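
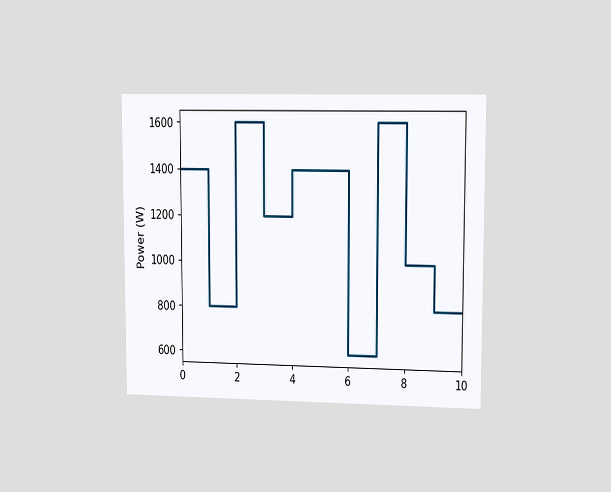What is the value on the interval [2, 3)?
1600W

The chart is viewed slightly from the right. On [2, 3) the step sits at 1600W.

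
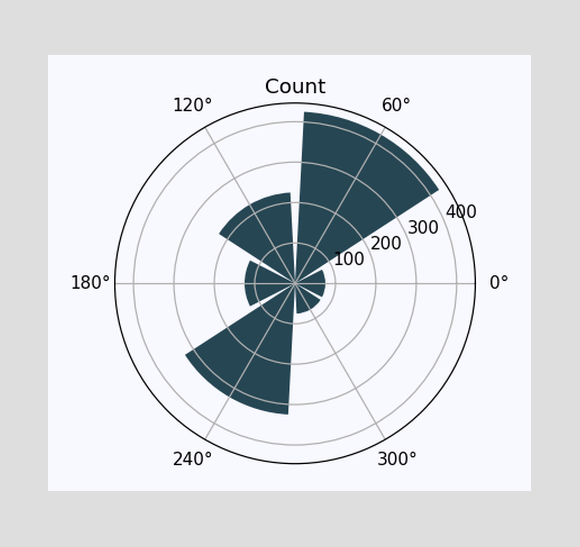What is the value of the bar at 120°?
The bar at 120° reaches 225 on the radial axis.

225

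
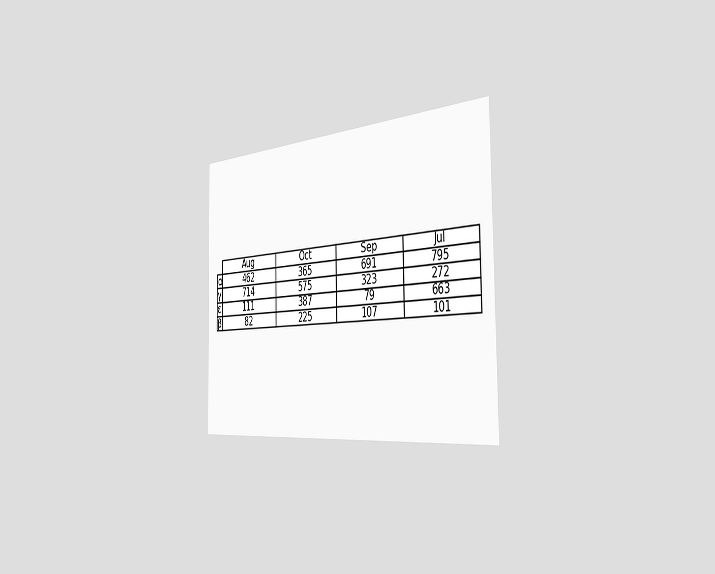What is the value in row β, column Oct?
The chart is viewed slightly from the right. The (β, Oct) cell reads 225.

225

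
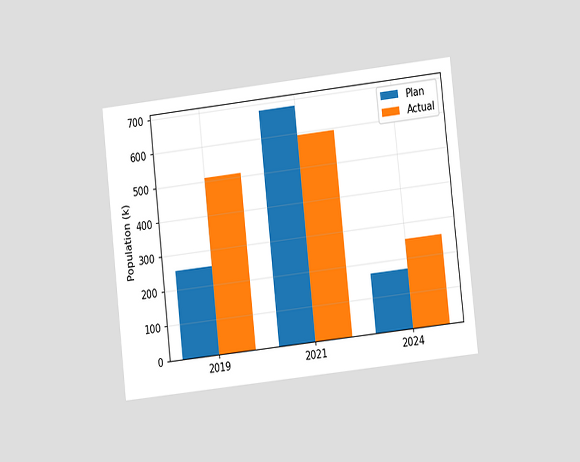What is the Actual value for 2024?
The chart is tilted about 6° counter-clockwise and viewed at a slight angle. The Actual bar at 2024 reaches 255k on the y-axis.

255k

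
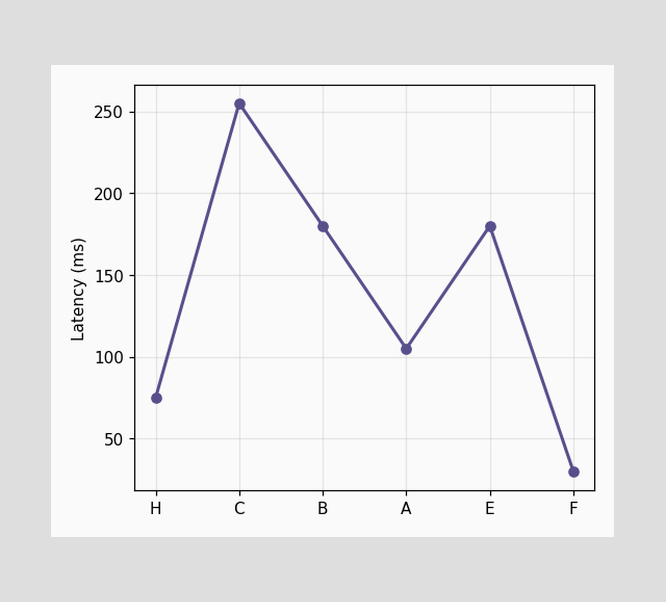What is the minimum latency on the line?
30ms

The lowest point is at F, and reading across to the y-axis gives 30ms.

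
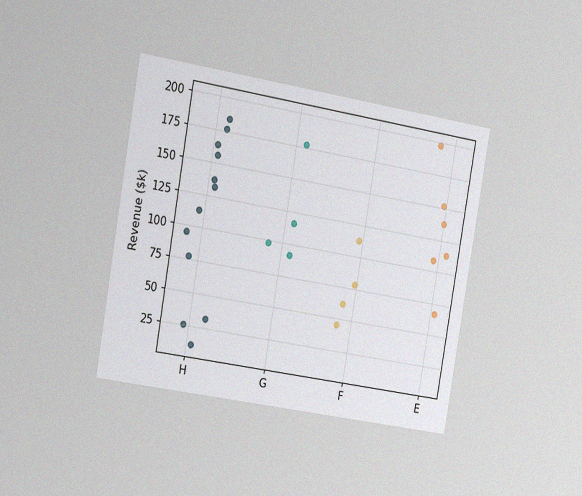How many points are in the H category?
The chart is tilted about 10° clockwise and viewed slightly from the left, with some photo noise. Counting the markers in the H column gives 12.

12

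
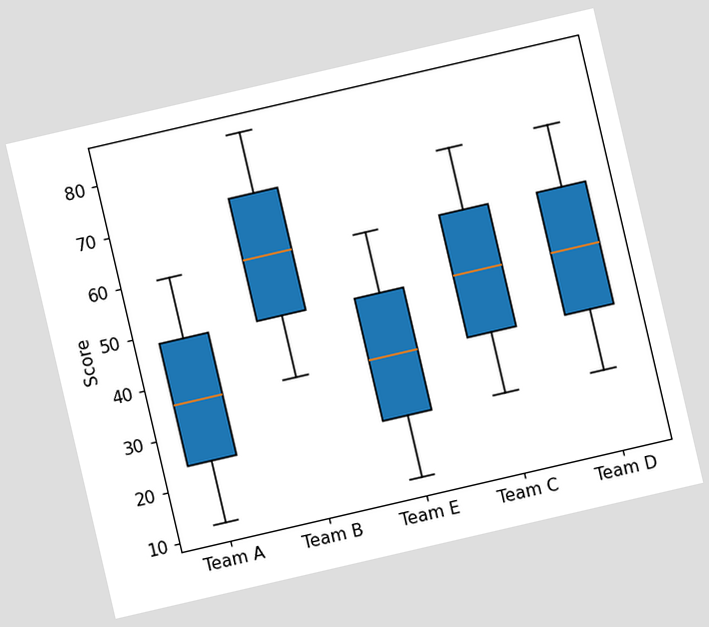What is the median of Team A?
36

The chart is tilted about 13° counter-clockwise. The median line in the Team A box sits at 36.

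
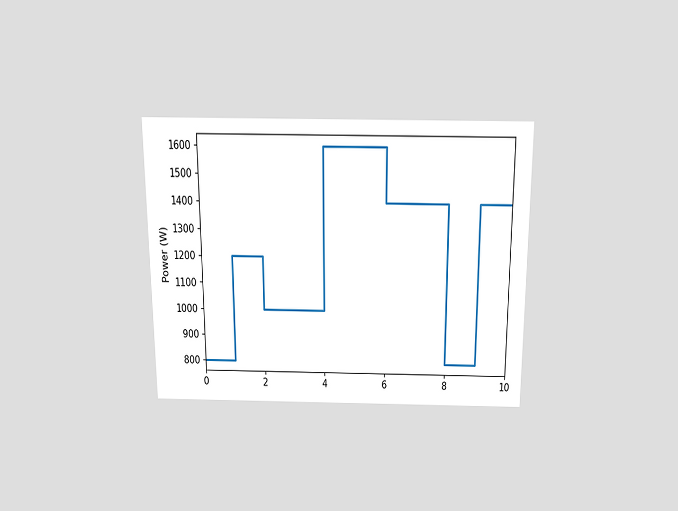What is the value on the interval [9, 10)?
1400W

The chart is viewed slightly from above. On [9, 10) the step sits at 1400W.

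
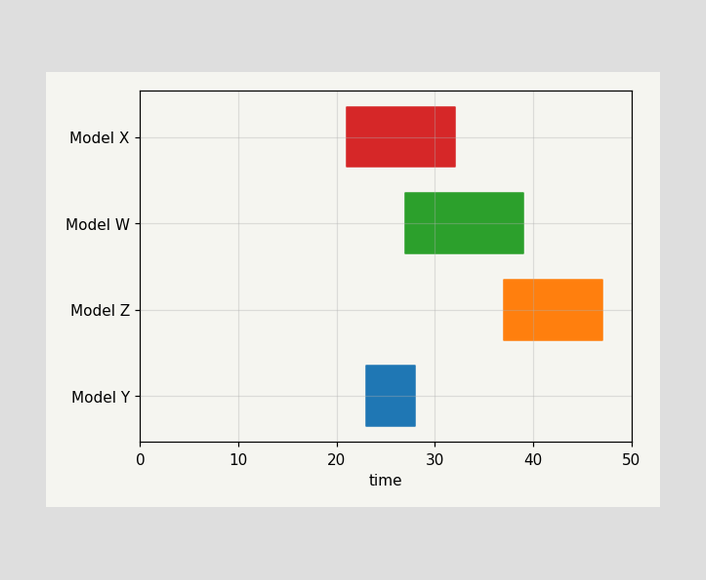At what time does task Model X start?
21

The Model X bar begins at t=21.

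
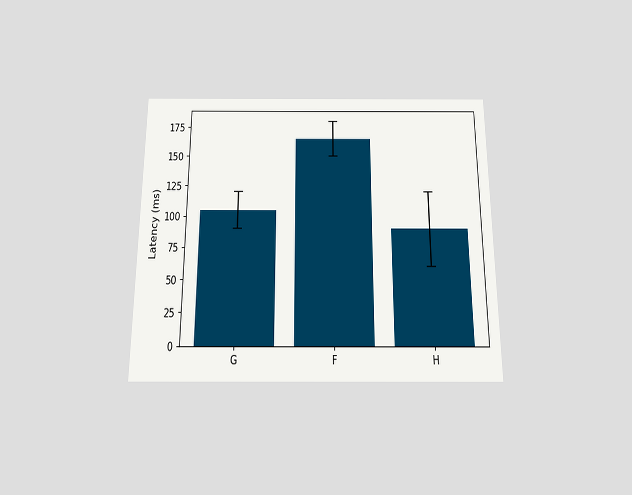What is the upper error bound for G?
120ms

The chart is viewed slightly from below. The G bar's upper whisker reaches 120ms.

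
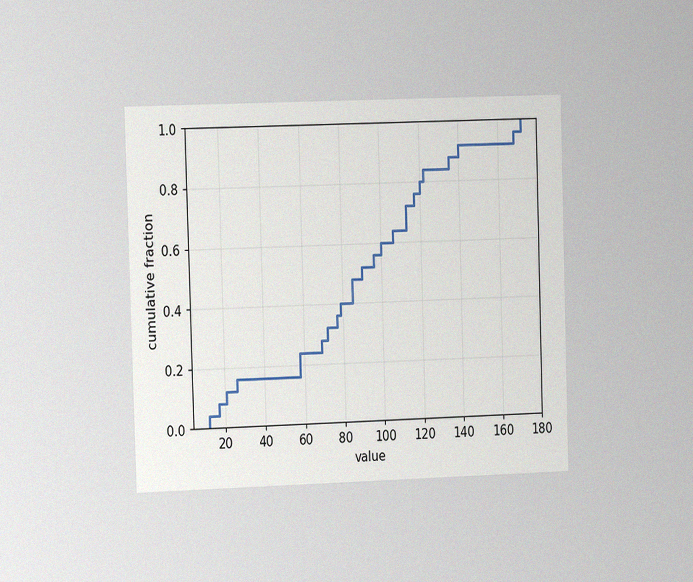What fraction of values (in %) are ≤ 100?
60%

The chart is viewed slightly from the left, with some photo noise. At x=100 the ECDF step is at 60%.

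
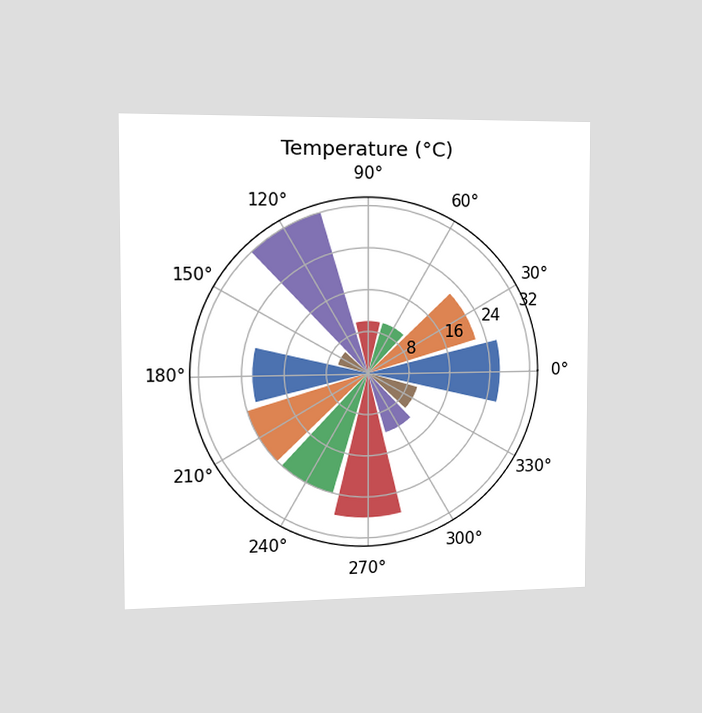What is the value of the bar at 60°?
The chart is viewed slightly from the left. The bar at 60° reaches 10°C on the radial axis.

10°C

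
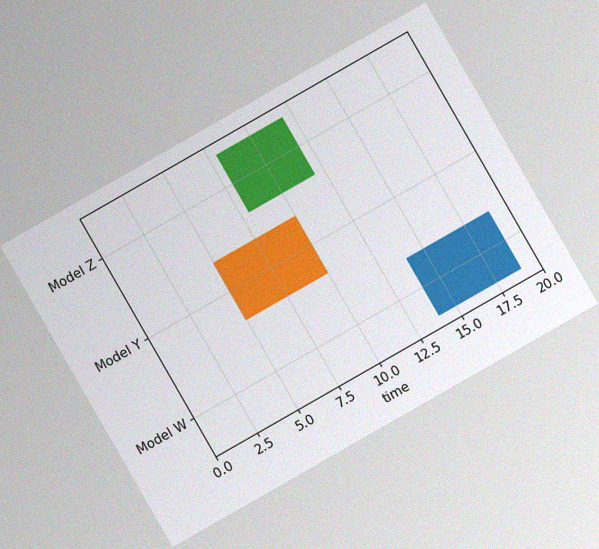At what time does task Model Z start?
The chart is tilted about 30° counter-clockwise, with some photo noise. The Model Z bar begins at t=8.

8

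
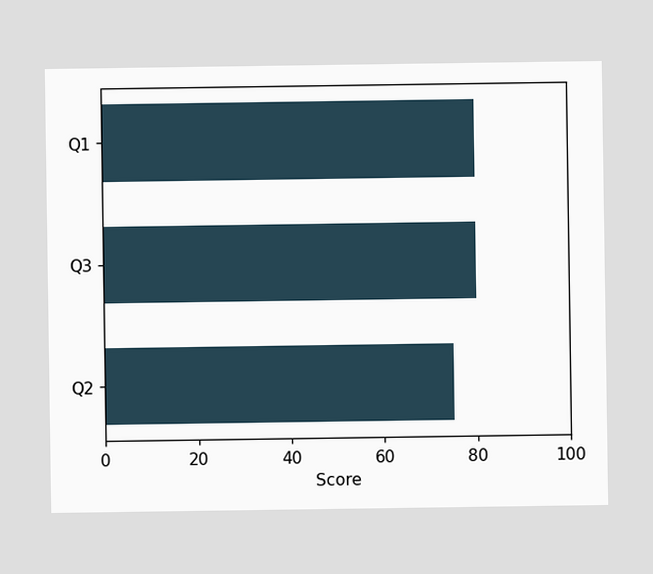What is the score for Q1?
80

Reading along the chart's x-axis, the Q1 bar reaches 80.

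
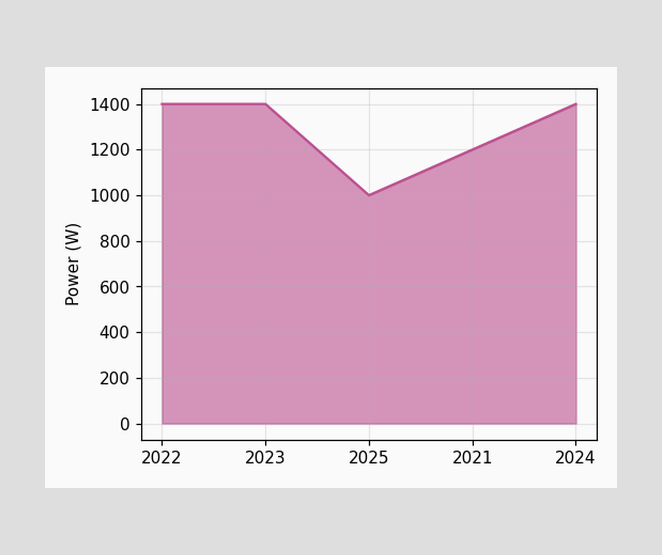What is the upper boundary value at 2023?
1400W

At 2023 the upper boundary is at 1400W.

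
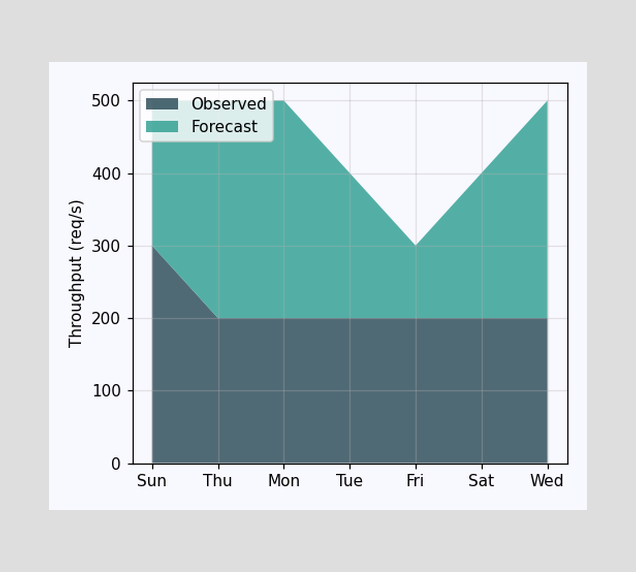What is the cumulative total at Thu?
500req/s

The stacked total at Thu reaches 500req/s.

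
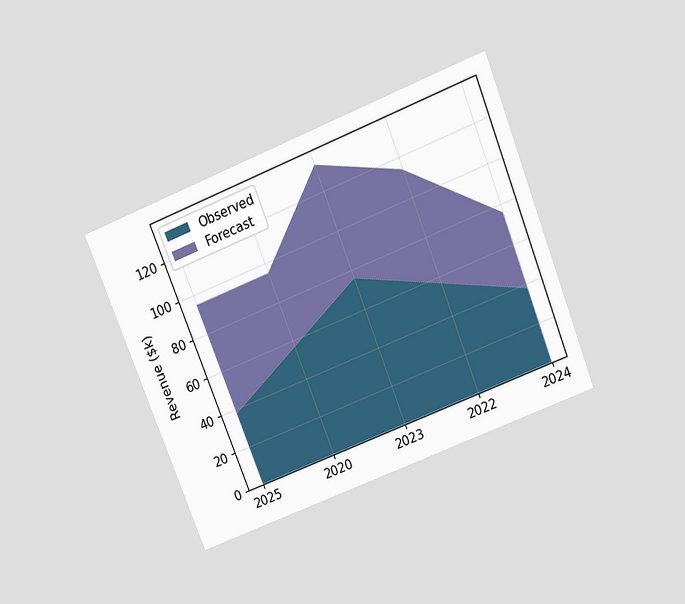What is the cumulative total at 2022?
The chart is tilted about 22° counter-clockwise and viewed slightly from above. The stacked total at 2022 reaches $114k.

$114k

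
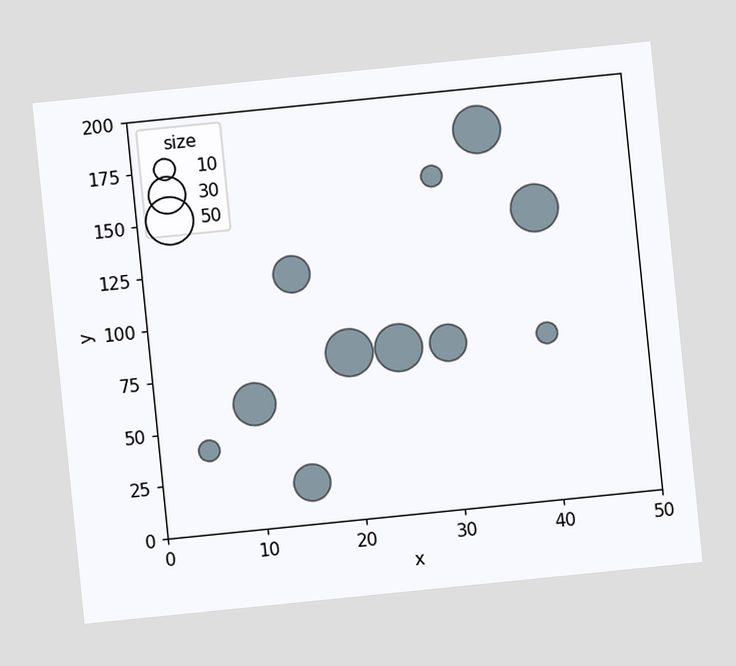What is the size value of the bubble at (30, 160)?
The chart is tilted about 6° counter-clockwise. Matching the bubble at (30, 160) against the size legend gives 10.

10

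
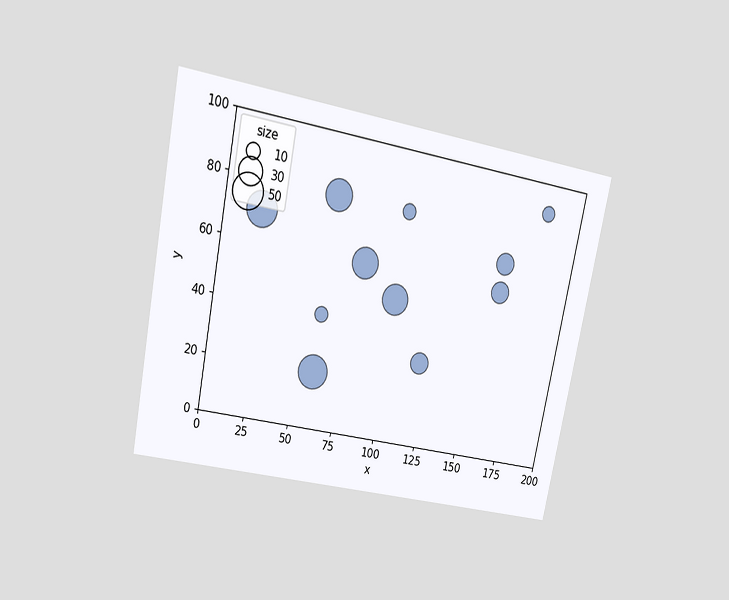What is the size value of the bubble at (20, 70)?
50

The chart is tilted about 11° clockwise and viewed at a slight angle. Matching the bubble at (20, 70) against the size legend gives 50.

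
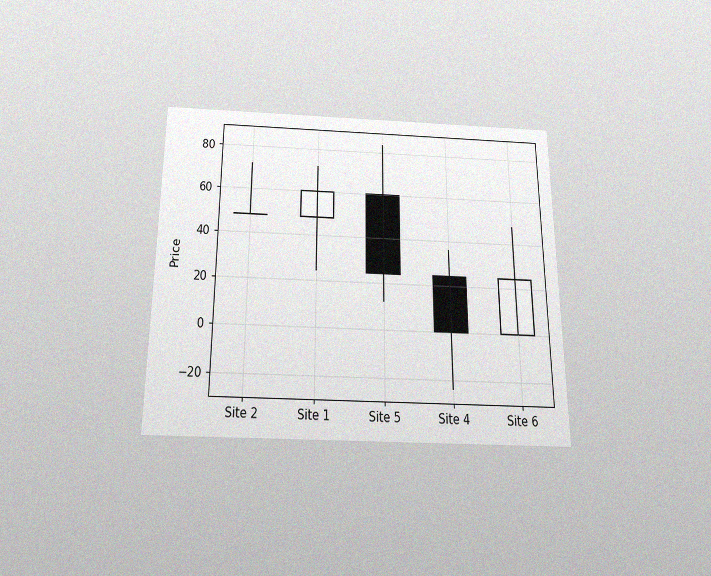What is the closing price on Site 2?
48

The chart is viewed slightly from below, with some photo noise. The Site 2 candle closes at 48.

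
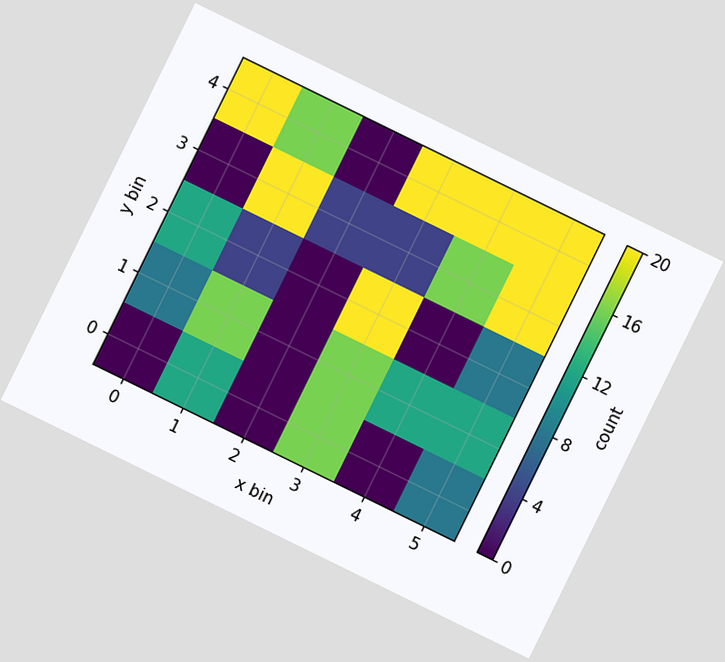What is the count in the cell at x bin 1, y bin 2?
4

The chart is tilted about 26° clockwise. Matching the cell (1, 2) against the colorbar gives 4.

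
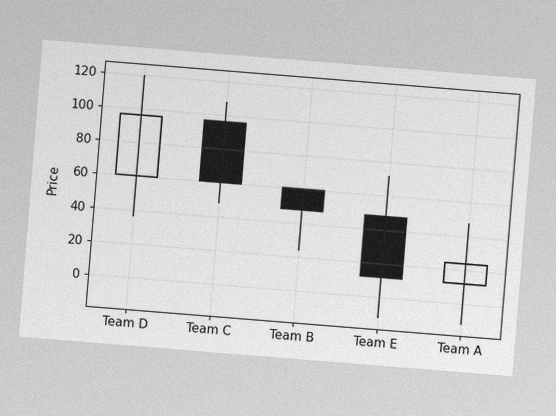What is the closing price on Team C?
60

The chart is tilted about 5° clockwise, with some photo noise. The Team C candle closes at 60.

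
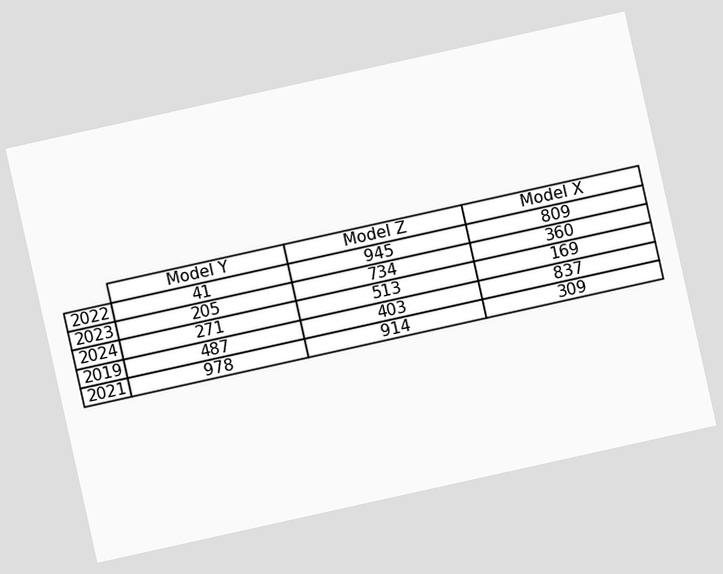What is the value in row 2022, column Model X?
809

The chart is tilted about 13° counter-clockwise. The (2022, Model X) cell reads 809.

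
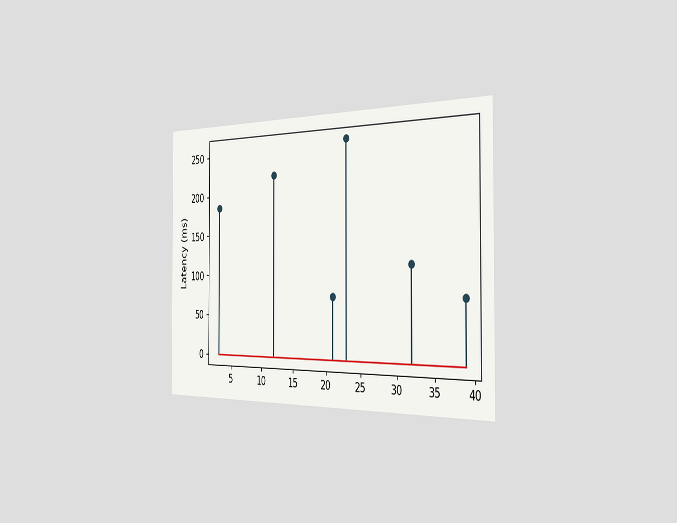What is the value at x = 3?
The chart is viewed slightly from the right. The stem at x=3 reaches 185ms.

185ms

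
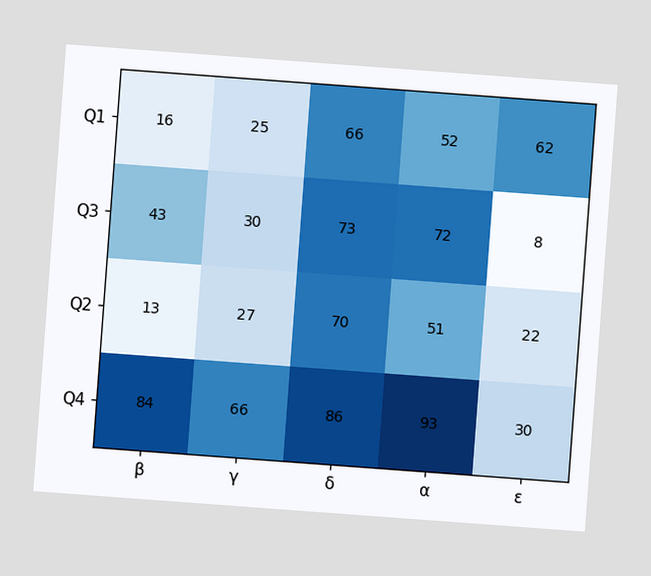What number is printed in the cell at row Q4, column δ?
The chart is tilted about 4° clockwise. The (Q4, δ) cell reads 86.

86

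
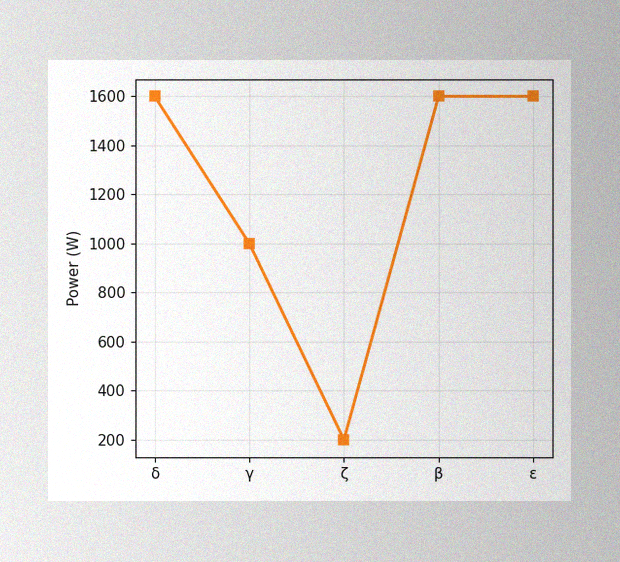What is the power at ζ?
The image has some photo noise and uneven lighting. At ζ, the line is at 200W.

200W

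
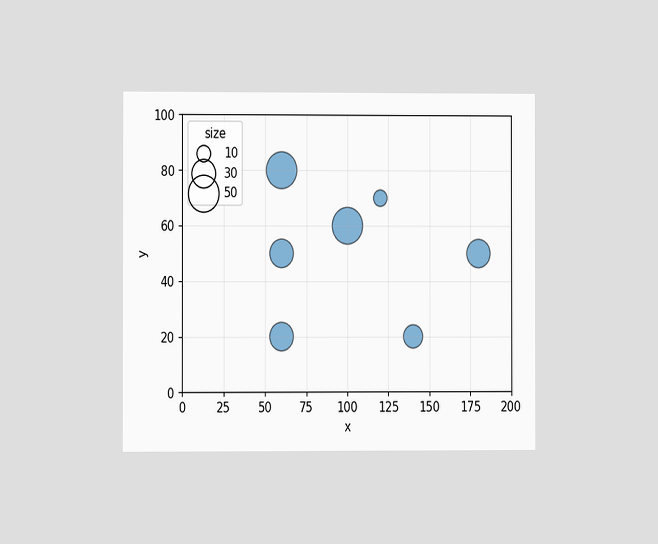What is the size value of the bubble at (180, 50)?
30

The chart is viewed at a slight angle. Matching the bubble at (180, 50) against the size legend gives 30.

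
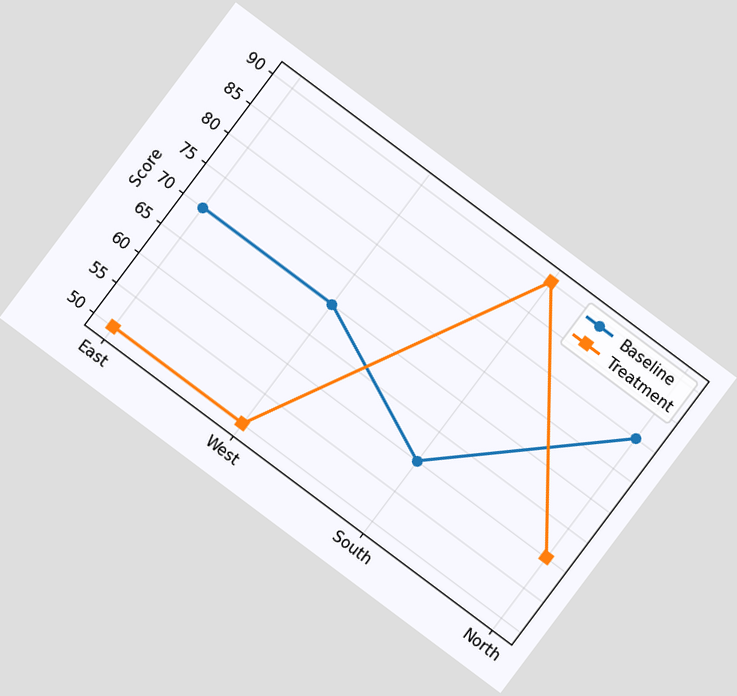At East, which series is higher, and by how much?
Baseline, by 20

The chart is tilted about 37° clockwise. At East, Baseline sits above the other line by 20.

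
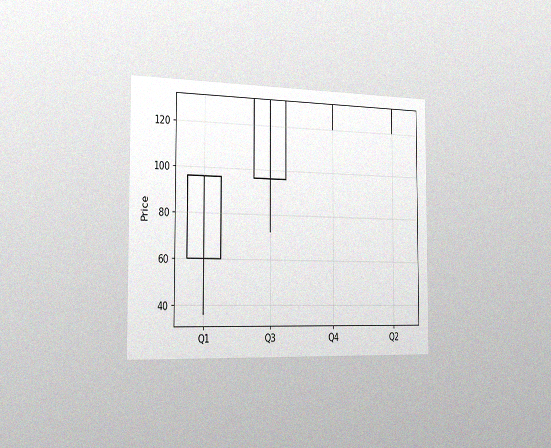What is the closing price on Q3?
132

The chart is viewed slightly from the left, with some photo noise. The Q3 candle closes at 132.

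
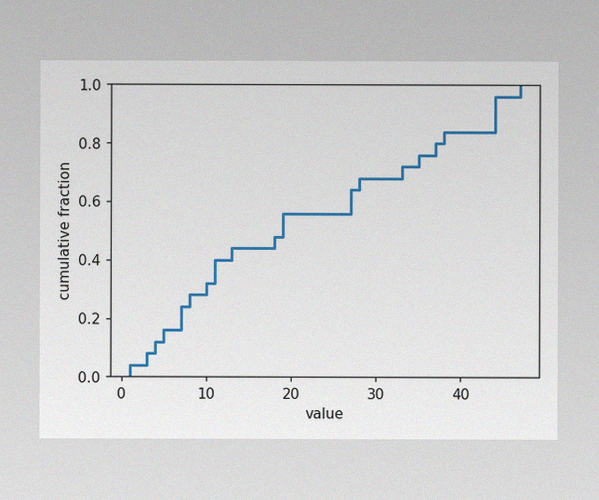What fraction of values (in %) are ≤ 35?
The image has some photo noise and uneven lighting. At x=35 the ECDF step is at 76%.

76%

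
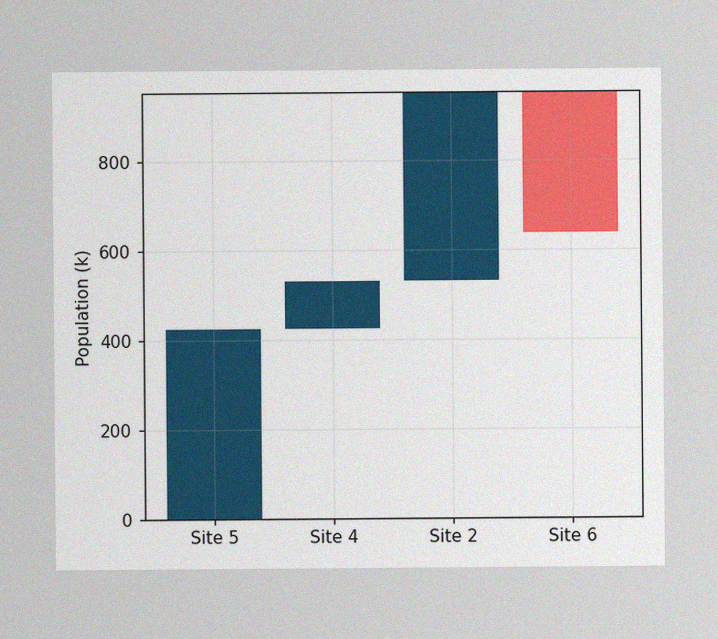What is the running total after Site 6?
636k

The image has some photo noise and uneven lighting. After Site 6 the running total reaches 636k.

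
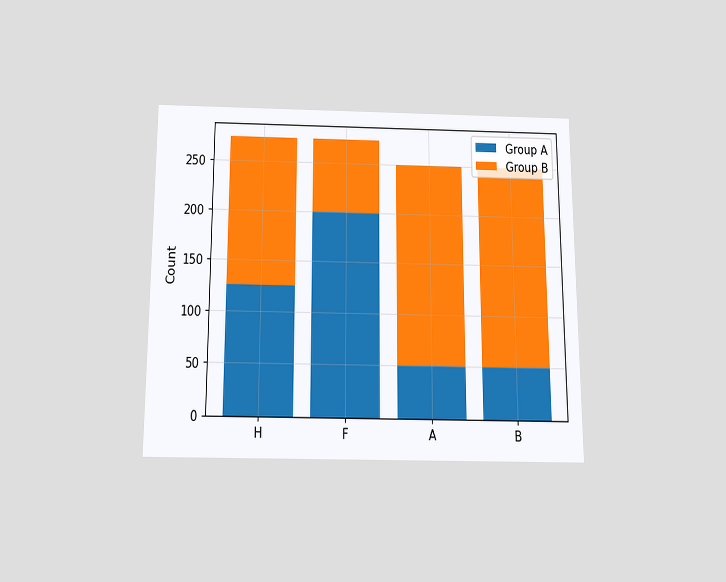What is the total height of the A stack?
The chart is viewed slightly from below. The A stack's top reaches 250 on the y-axis.

250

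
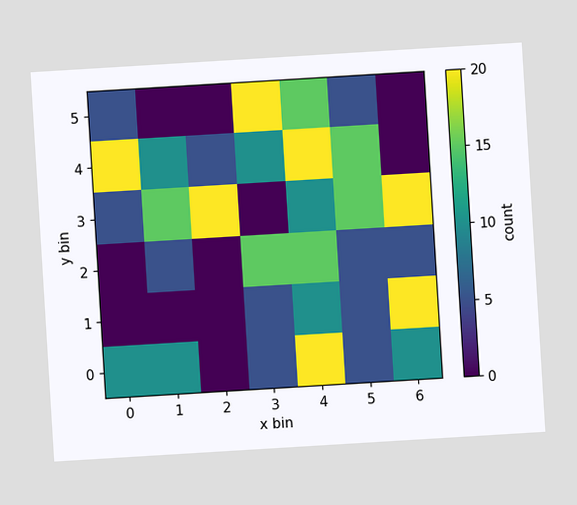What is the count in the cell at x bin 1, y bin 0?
10

The chart is tilted about 3° counter-clockwise. Matching the cell (1, 0) against the colorbar gives 10.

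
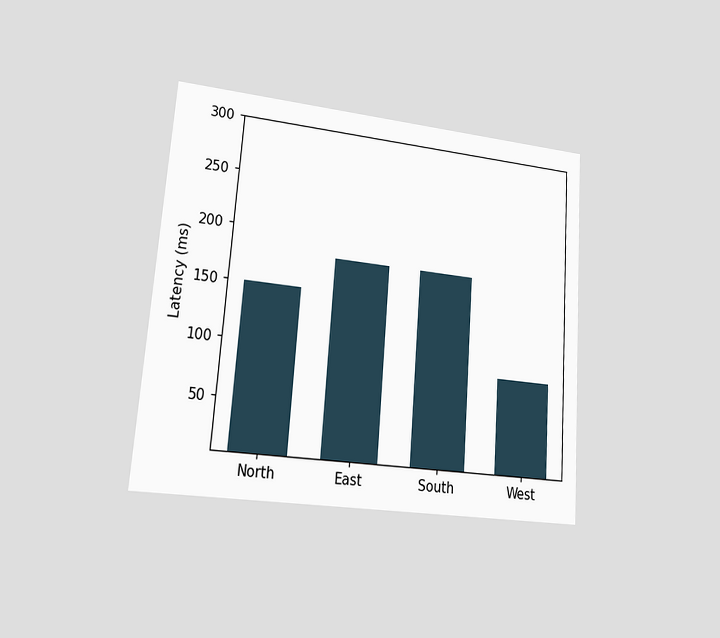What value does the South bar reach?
The chart is tilted about 4° clockwise and viewed at a slight angle. Reading along the chart's y-axis, the South bar reaches 180ms.

180ms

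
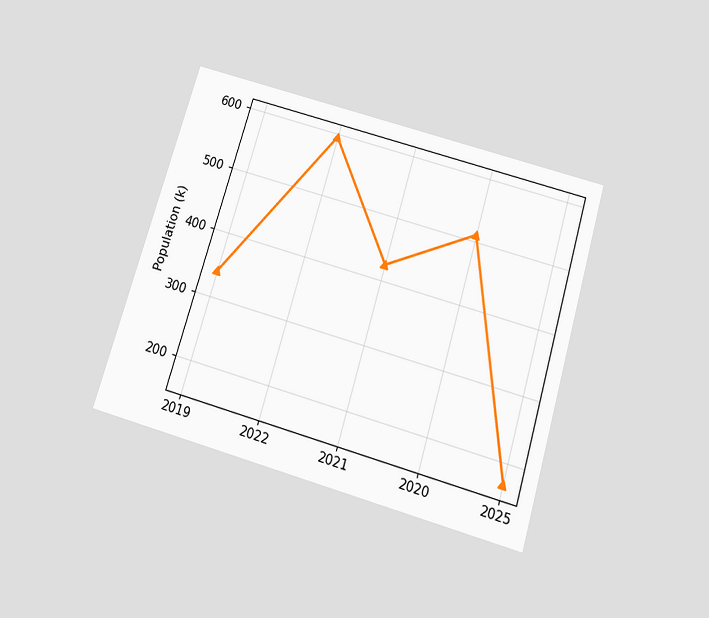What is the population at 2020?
510k

The chart is tilted about 17° clockwise and viewed slightly from below. At 2020, the line is at 510k.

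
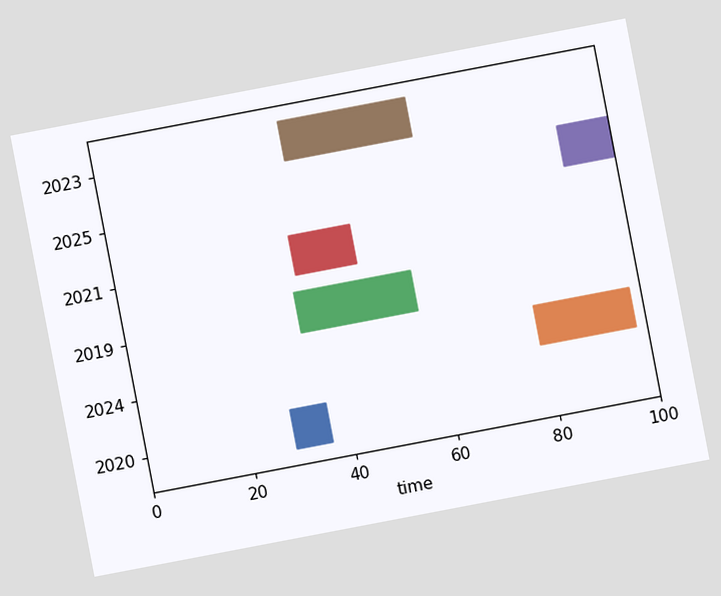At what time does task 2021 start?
The chart is tilted about 11° counter-clockwise. The 2021 bar begins at t=35.

35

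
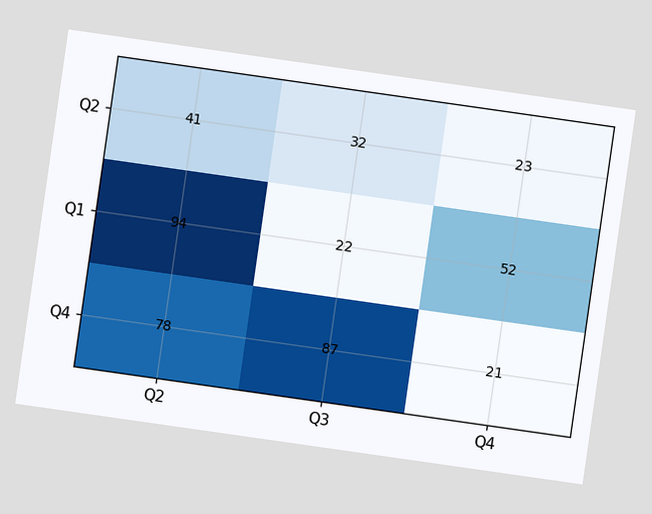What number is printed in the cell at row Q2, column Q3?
The chart is tilted about 8° clockwise. The (Q2, Q3) cell reads 32.

32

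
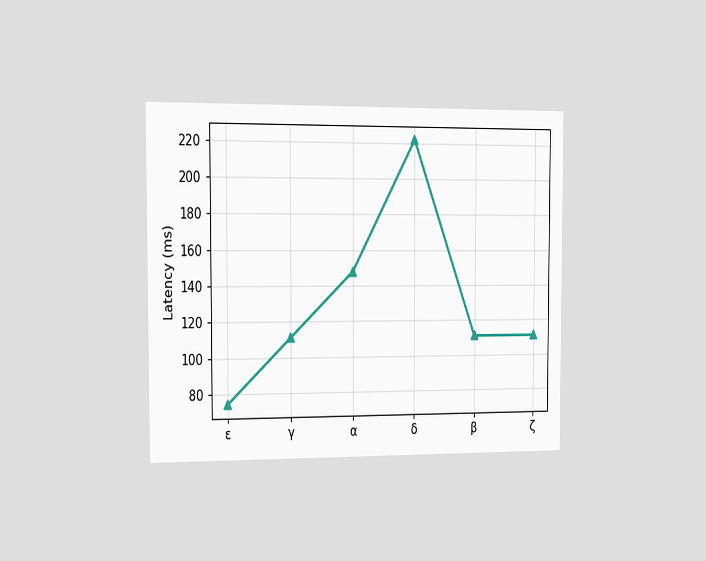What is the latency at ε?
74ms

The chart is viewed slightly from the left. At ε, the line is at 74ms.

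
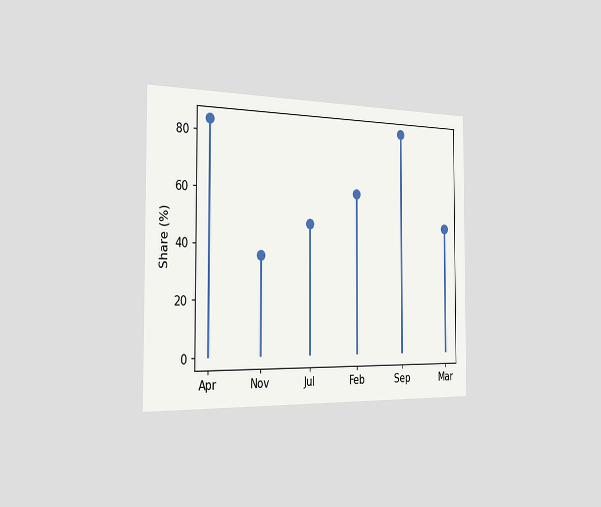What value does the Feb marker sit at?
60%

The chart is viewed slightly from the left. The Feb marker sits at 60%.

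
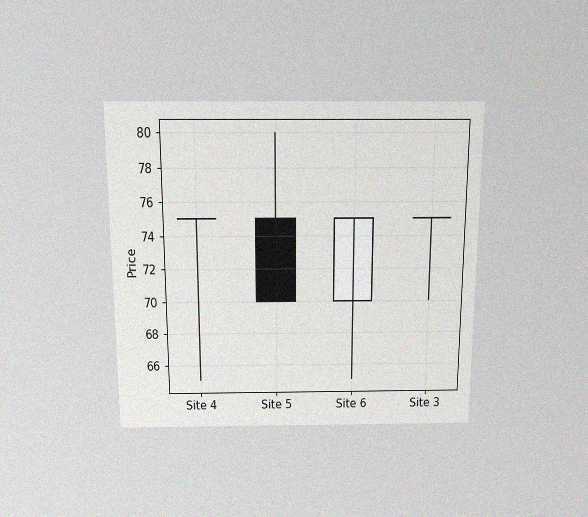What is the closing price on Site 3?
75

The chart is viewed slightly from above, with some photo noise. The Site 3 candle closes at 75.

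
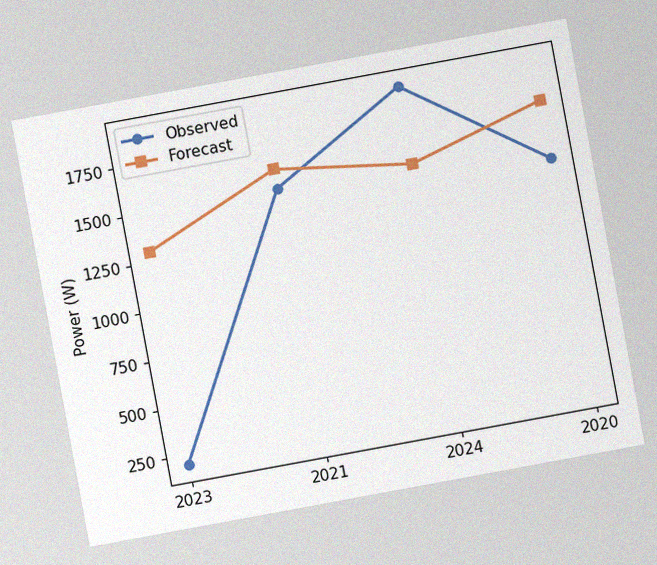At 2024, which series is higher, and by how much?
Observed, by 400W

The chart is tilted about 10° counter-clockwise, with some photo noise. At 2024, Observed sits above the other line by 400W.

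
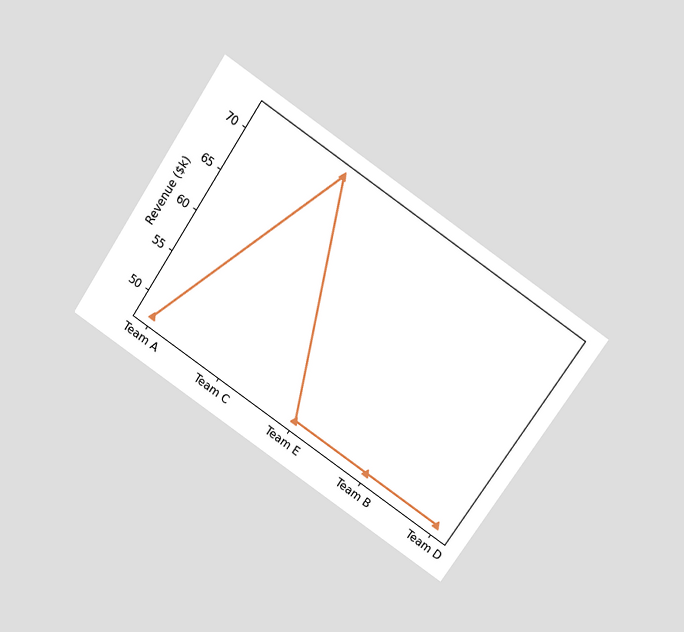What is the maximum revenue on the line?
The chart is tilted about 34° clockwise and viewed slightly from above. The highest point is at Team C, and reading across to the y-axis gives $72k.

$72k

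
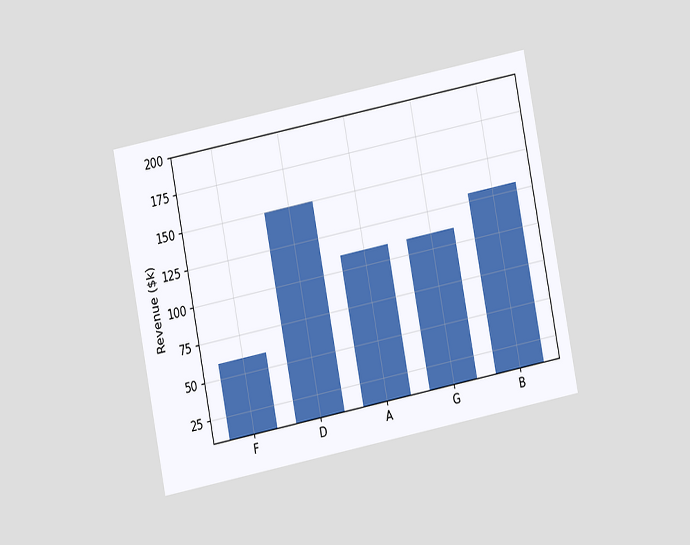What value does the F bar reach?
$60k

The chart is tilted about 11° counter-clockwise and viewed at a slight angle. Reading along the chart's y-axis, the F bar reaches $60k.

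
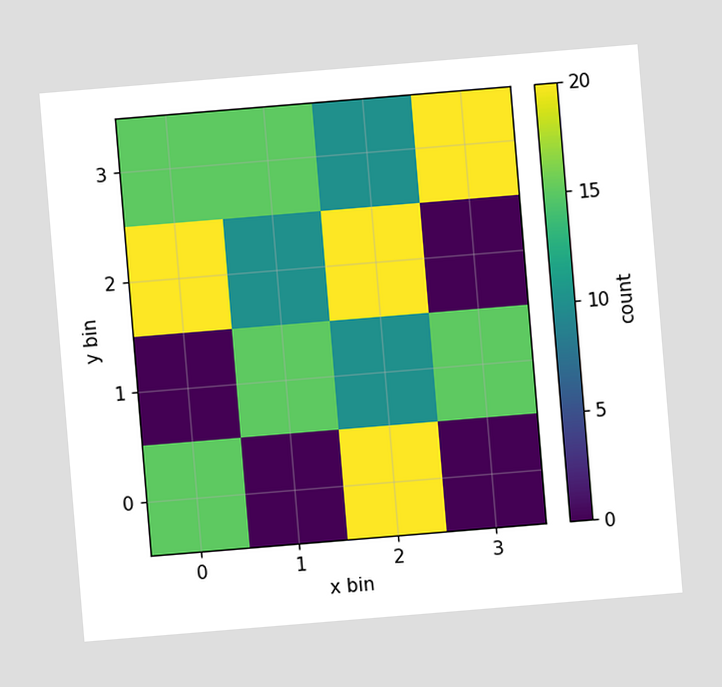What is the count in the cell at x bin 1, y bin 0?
The chart is tilted about 5° counter-clockwise. Matching the cell (1, 0) against the colorbar gives 0.

0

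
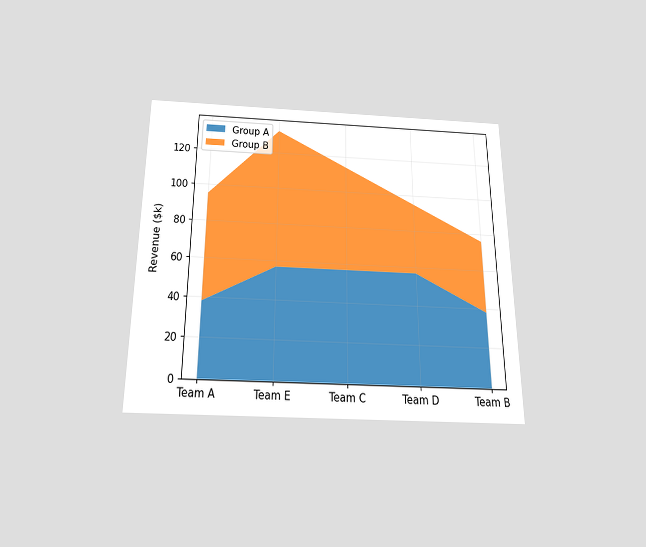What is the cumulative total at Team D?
$95k

The chart is viewed slightly from below. The stacked total at Team D reaches $95k.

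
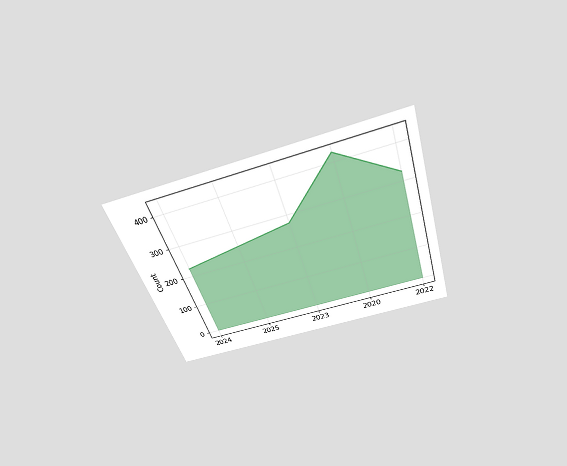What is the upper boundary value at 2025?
The chart is tilted about 18° counter-clockwise and viewed slightly from above. At 2025 the upper boundary is at 250.

250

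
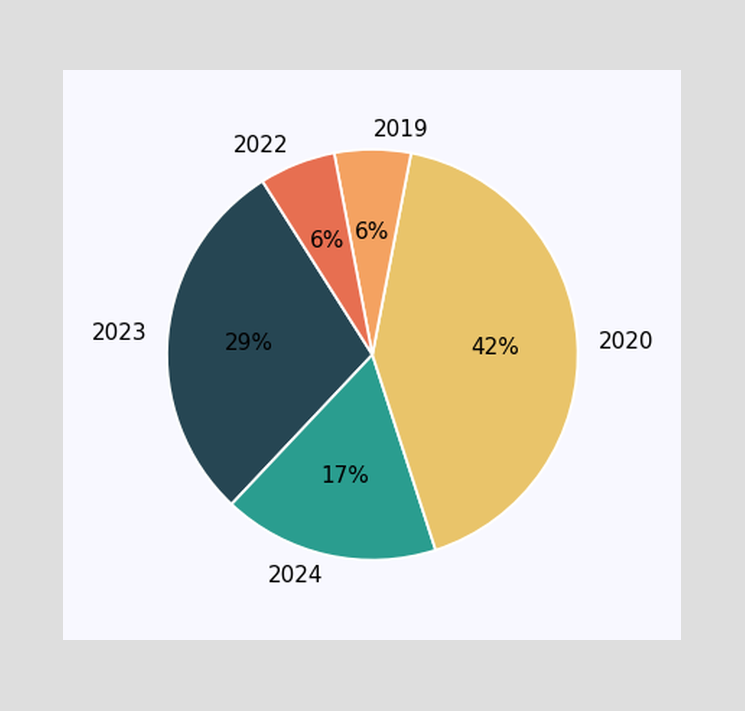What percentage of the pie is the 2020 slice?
42%

The 2020 slice takes up 42% of the pie.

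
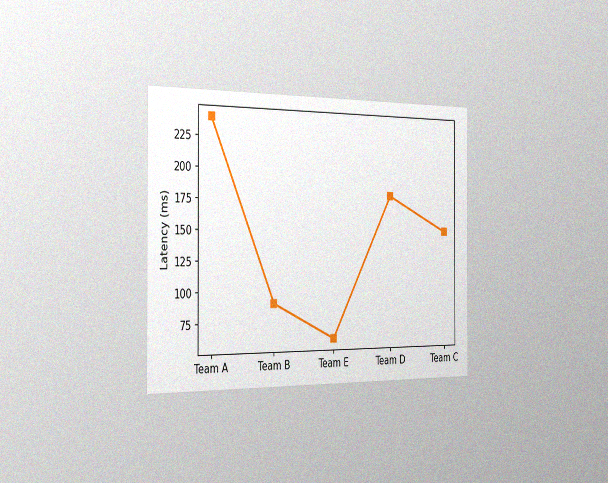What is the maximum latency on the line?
240ms

The chart is viewed slightly from the left, with some photo noise. The highest point is at Team A, and reading across to the y-axis gives 240ms.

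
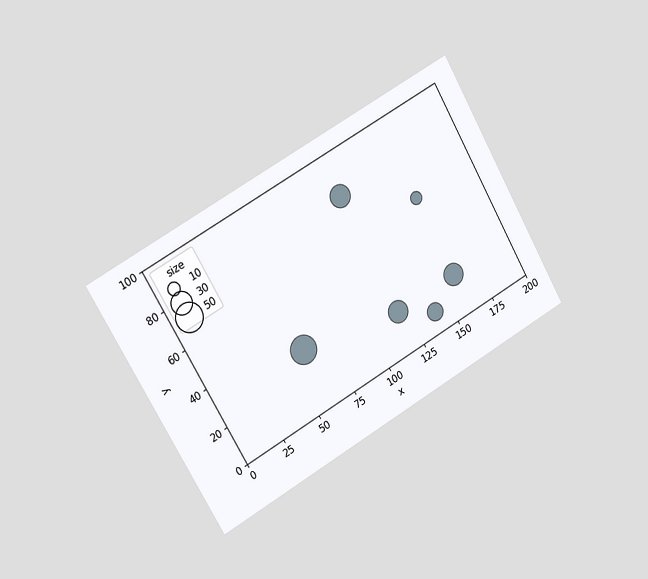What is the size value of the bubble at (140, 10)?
20

The chart is tilted about 30° counter-clockwise and viewed slightly from the left. Matching the bubble at (140, 10) against the size legend gives 20.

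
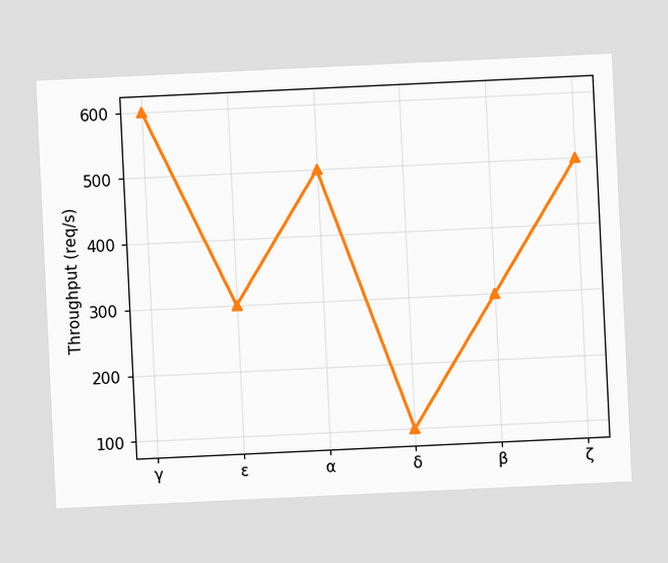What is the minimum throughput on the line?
100req/s

The chart is tilted about 3° counter-clockwise. The lowest point is at δ, and reading across to the y-axis gives 100req/s.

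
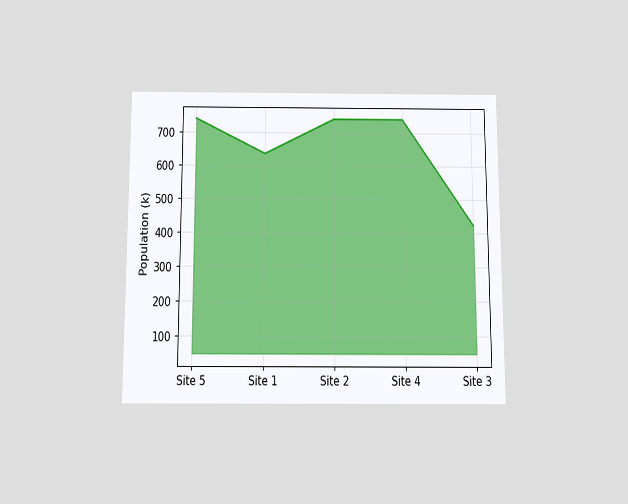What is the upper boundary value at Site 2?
742k

The chart is viewed slightly from below. At Site 2 the upper boundary is at 742k.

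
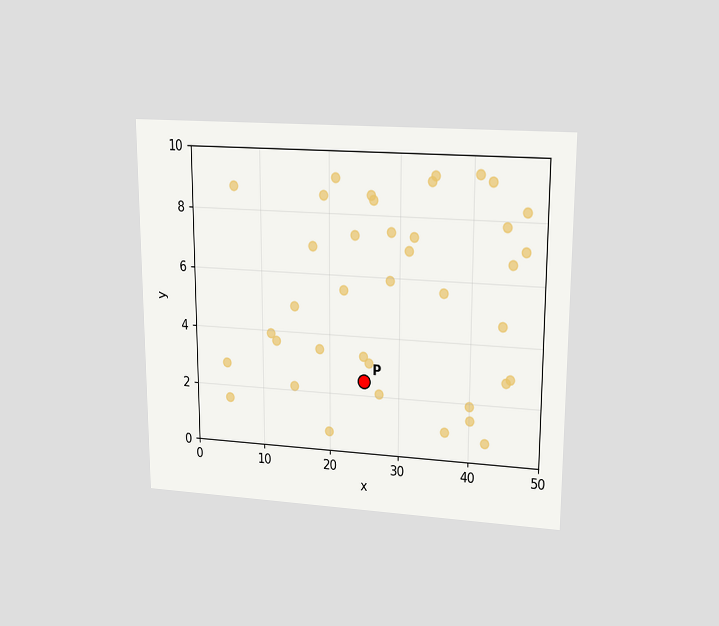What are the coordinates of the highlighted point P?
The chart is viewed at a slight angle. Following the gridlines from P to each axis, P sits at (25, 2.5).

(25, 2.5)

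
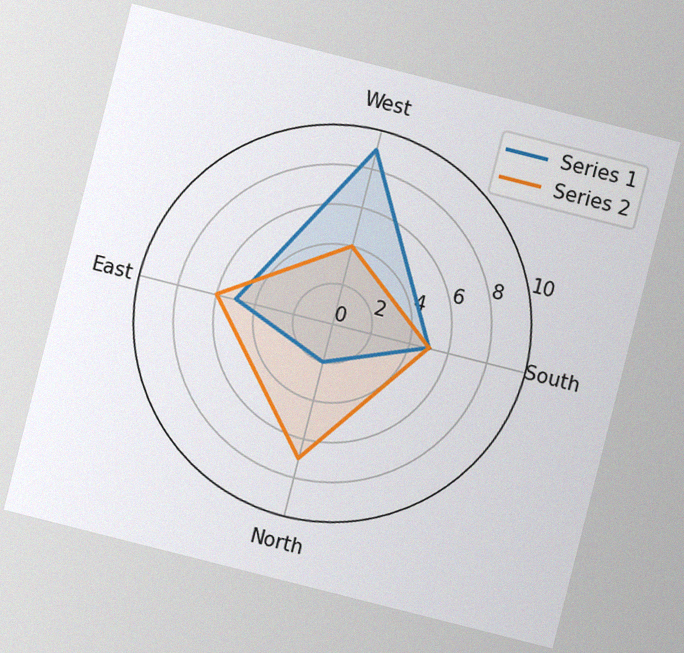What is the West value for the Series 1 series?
The chart is tilted about 14° clockwise, with some photo noise. On the West axis, Series 1 reaches 9.

9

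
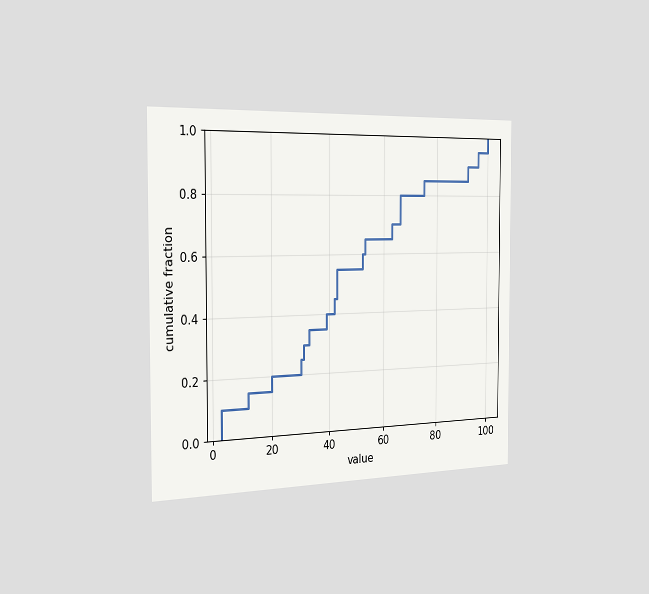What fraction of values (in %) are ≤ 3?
The chart is viewed slightly from the left. At x=3 the ECDF step is at 10%.

10%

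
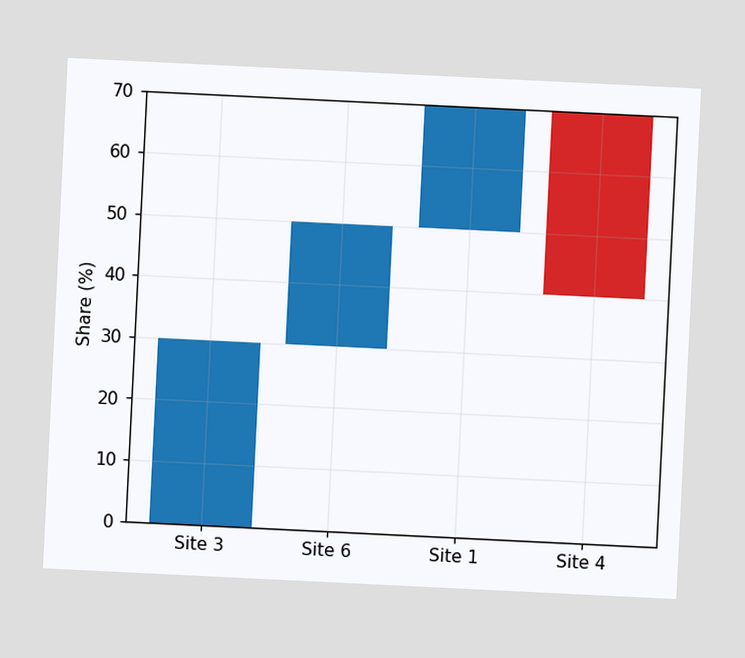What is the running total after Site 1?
70%

The chart is tilted about 3° clockwise. After Site 1 the running total reaches 70%.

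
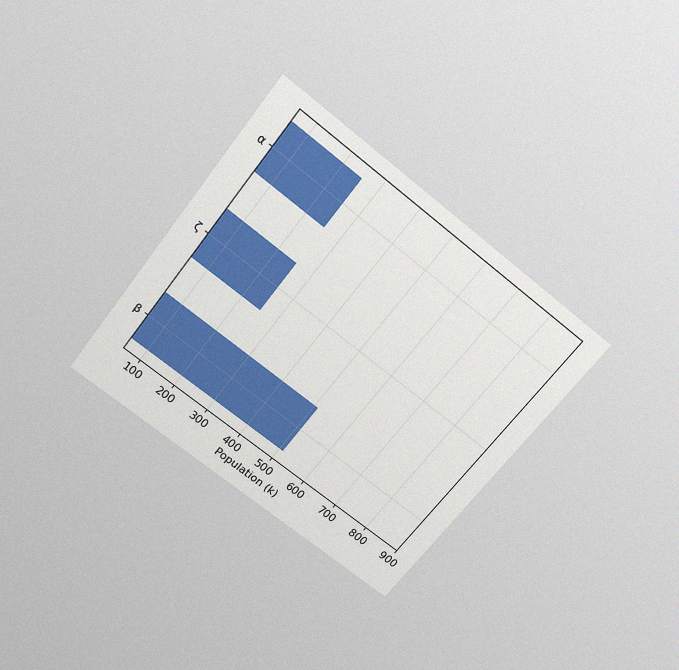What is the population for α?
255k

The chart is tilted about 38° clockwise and viewed slightly from above, with some photo noise. Reading along the chart's x-axis, the α bar reaches 255k.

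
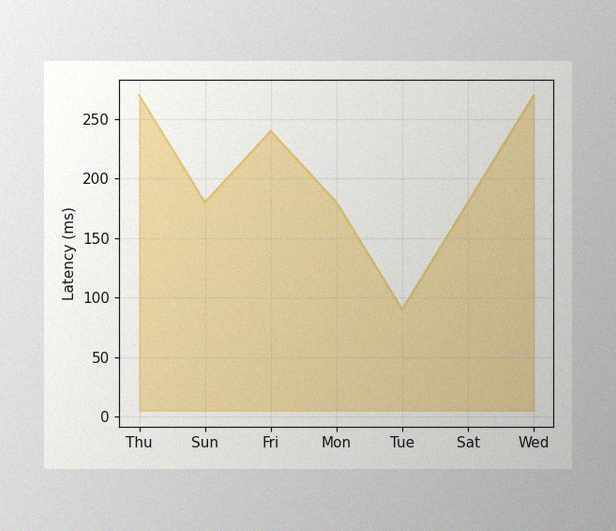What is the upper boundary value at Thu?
270ms

The image has some photo noise and uneven lighting. At Thu the upper boundary is at 270ms.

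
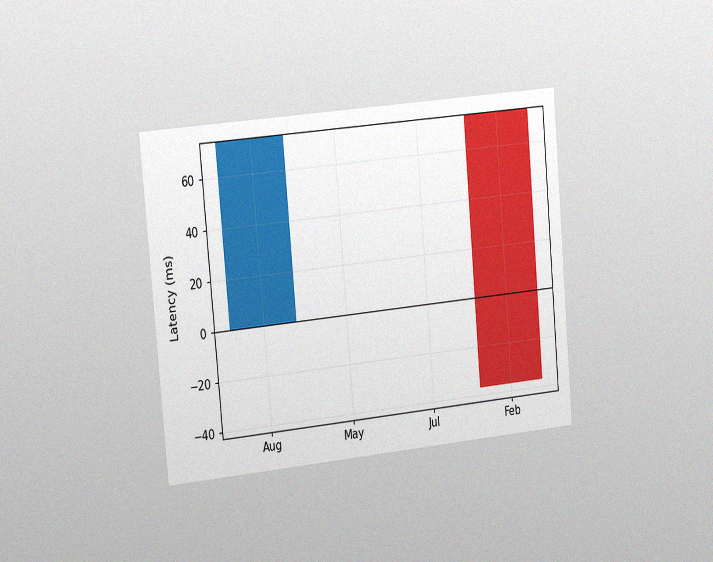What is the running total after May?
74ms

The chart is tilted about 5° counter-clockwise and viewed slightly from the left, with some photo noise. After May the running total reaches 74ms.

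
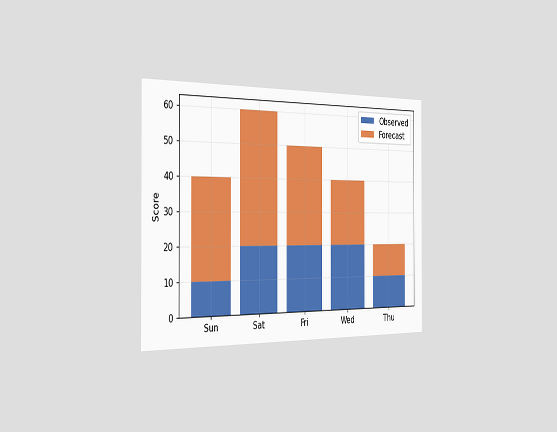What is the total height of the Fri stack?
50

The chart is viewed slightly from the left. The Fri stack's top reaches 50 on the y-axis.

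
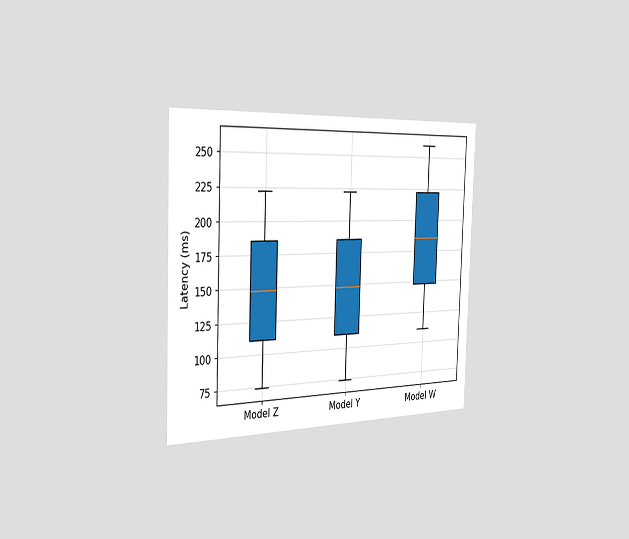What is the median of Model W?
The chart is tilted about 2° clockwise and viewed slightly from the left. The median line in the Model W box sits at 185ms.

185ms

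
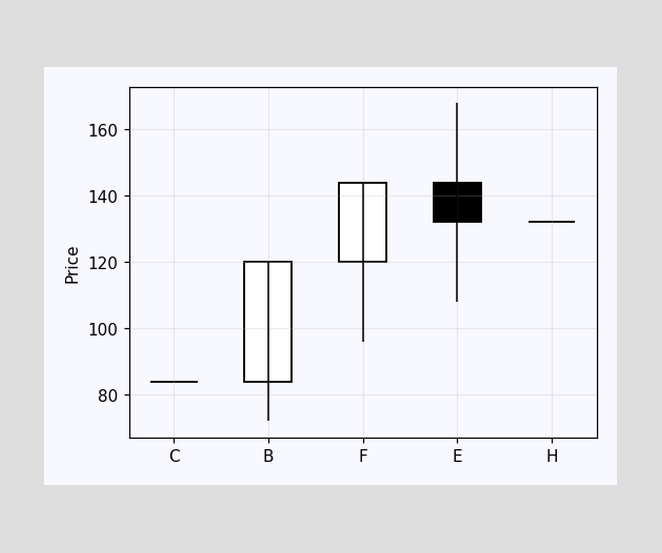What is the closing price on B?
The B candle closes at 120.

120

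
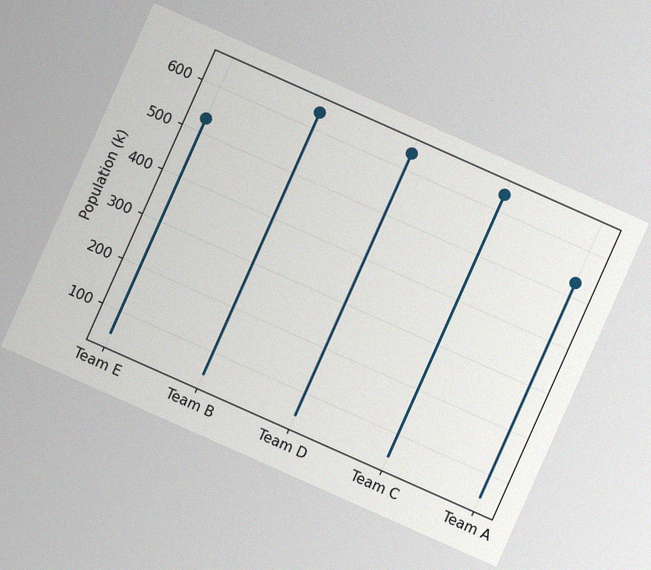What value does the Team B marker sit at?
636k

The chart is tilted about 24° clockwise, with some photo noise. The Team B marker sits at 636k.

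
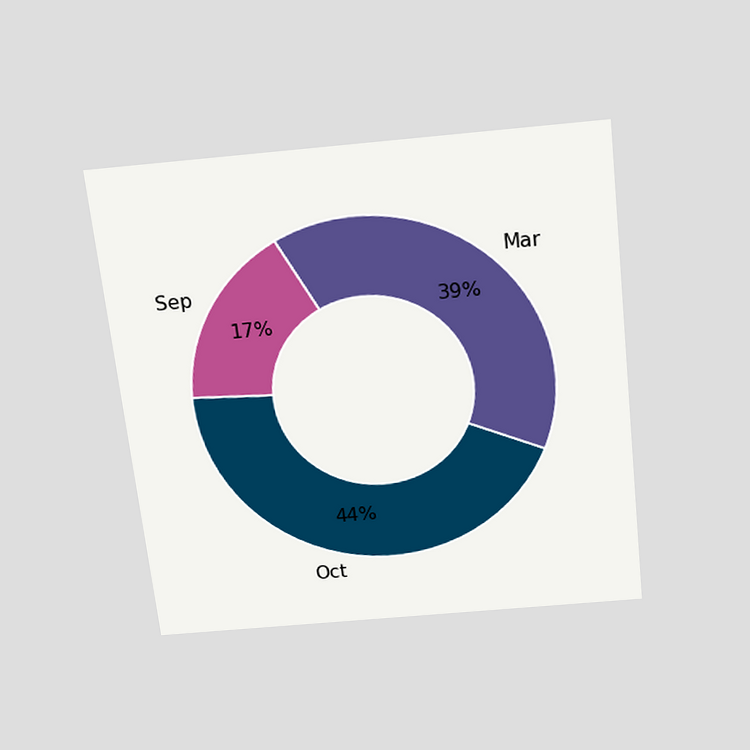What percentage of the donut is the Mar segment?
39%

The chart is tilted about 6° counter-clockwise and viewed slightly from above. The Mar segment takes up 39% of the ring.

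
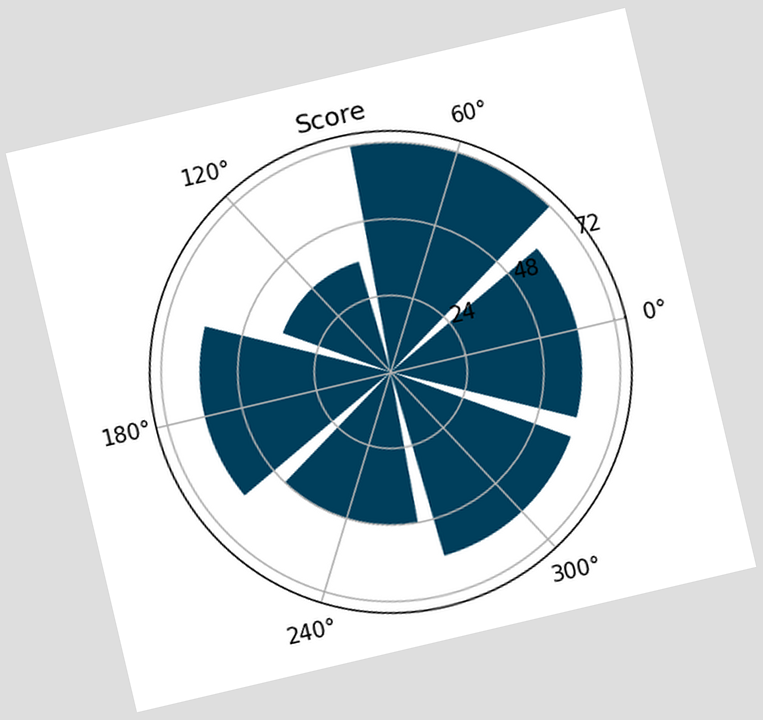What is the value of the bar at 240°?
48

The chart is tilted about 13° counter-clockwise. The bar at 240° reaches 48 on the radial axis.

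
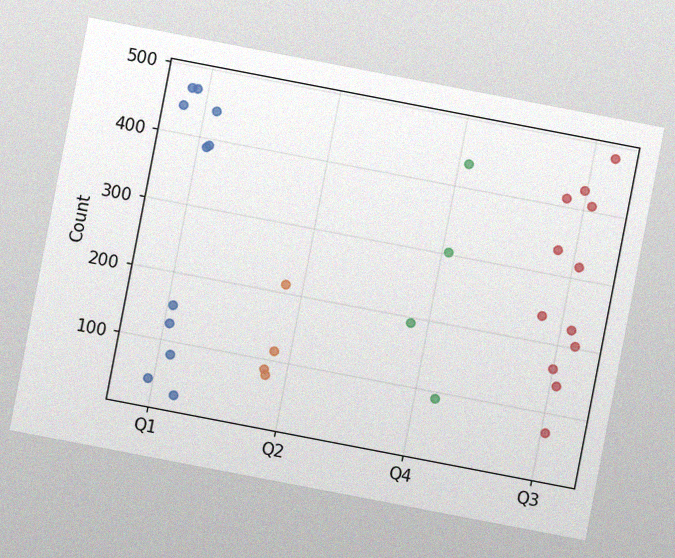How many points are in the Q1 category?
11

The chart is tilted about 11° clockwise, with some photo noise. Counting the markers in the Q1 column gives 11.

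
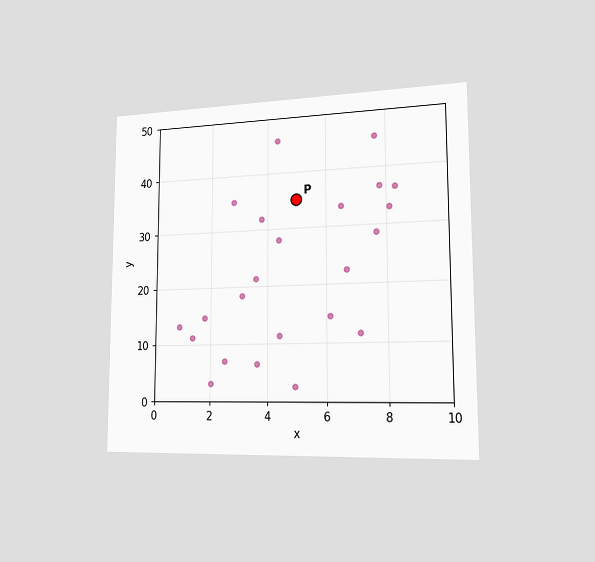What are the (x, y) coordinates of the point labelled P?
(5, 35)

The chart is viewed slightly from the right. Following the gridlines from P to each axis, P sits at (5, 35).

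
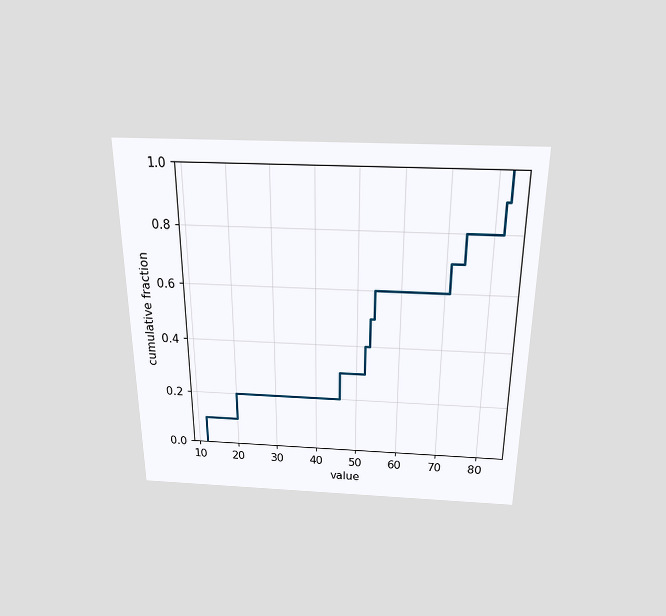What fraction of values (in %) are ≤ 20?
The chart is viewed slightly from above. At x=20 the ECDF step is at 20%.

20%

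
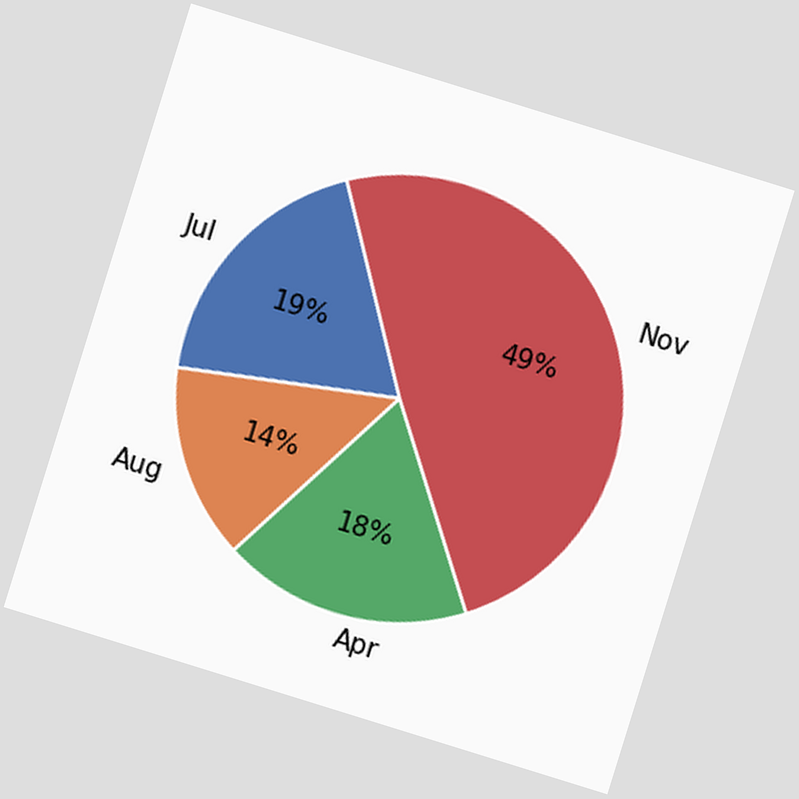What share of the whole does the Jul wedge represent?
19%

The chart is tilted about 17° clockwise. The Jul slice takes up 19% of the pie.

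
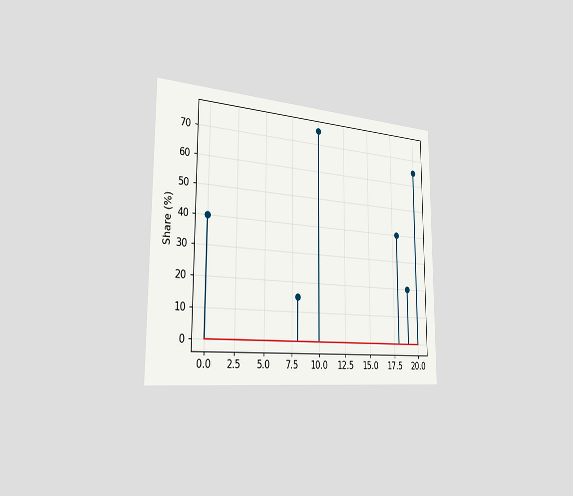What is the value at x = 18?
The chart is viewed slightly from the left. The stem at x=18 reaches 40%.

40%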